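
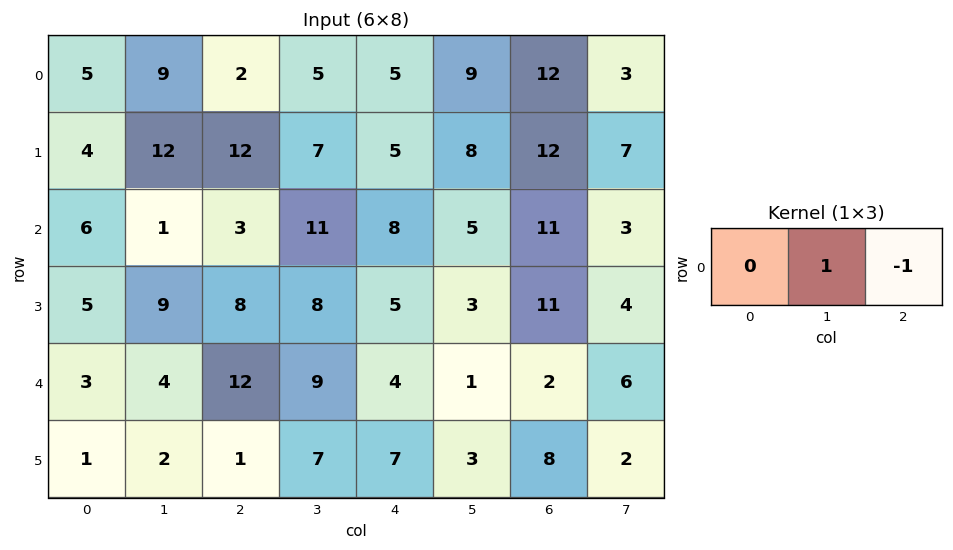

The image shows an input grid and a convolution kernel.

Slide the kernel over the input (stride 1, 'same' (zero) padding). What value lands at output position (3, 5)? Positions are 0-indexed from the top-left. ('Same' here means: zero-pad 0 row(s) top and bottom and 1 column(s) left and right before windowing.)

The receptive field on the zero-padded input at this output position is [5 3 11]. Elementwise product with the kernel and sum: 3·1 + 11·-1.

-8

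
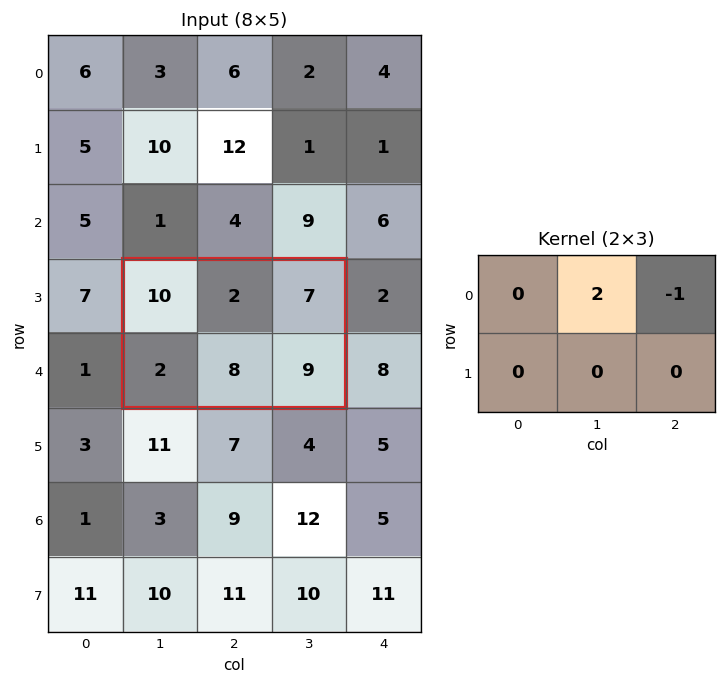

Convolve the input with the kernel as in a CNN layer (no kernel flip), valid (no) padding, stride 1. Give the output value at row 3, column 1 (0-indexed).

The receptive field on the input at this output position is [10 2 7 / 2 8 9]. Elementwise product with the kernel and sum: 2·2 + 7·-1.

-3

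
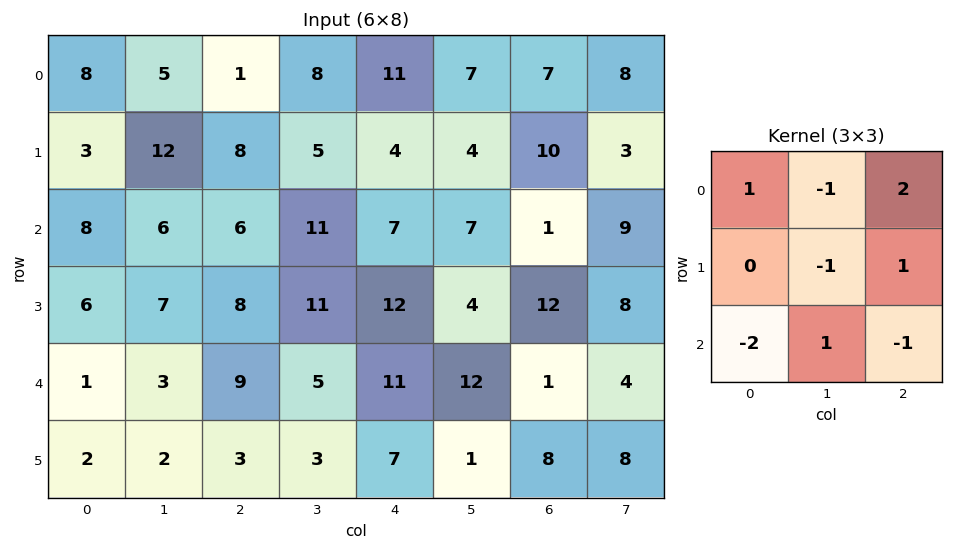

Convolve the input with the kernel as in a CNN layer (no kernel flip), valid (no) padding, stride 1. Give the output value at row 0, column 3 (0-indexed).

-11

The receptive field on the input at this output position is [8 11 7 / 5 4 4 / 11 7 7]. Elementwise product with the kernel and sum: 8·1 + 11·-1 + 7·2 + 4·-1 + 4·1 + 11·-2 + 7·1 + 7·-1.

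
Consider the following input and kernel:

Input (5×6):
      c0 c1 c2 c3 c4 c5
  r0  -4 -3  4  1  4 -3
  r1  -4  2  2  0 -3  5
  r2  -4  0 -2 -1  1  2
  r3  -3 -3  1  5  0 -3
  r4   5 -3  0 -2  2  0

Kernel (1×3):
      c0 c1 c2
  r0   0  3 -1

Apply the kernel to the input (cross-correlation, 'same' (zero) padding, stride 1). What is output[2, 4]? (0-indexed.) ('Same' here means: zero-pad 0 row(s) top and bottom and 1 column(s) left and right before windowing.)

The receptive field on the zero-padded input at this output position is [-1 1 2]. Elementwise product with the kernel and sum: 1·3 + 2·-1.

1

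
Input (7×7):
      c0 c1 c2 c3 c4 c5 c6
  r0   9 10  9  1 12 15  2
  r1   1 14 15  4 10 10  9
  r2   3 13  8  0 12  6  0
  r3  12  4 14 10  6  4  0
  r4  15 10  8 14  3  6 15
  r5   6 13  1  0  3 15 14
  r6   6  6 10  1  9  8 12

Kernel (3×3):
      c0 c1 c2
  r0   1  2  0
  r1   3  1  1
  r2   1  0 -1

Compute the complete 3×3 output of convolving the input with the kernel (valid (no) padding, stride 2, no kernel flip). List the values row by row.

Output[0,0]: The receptive field on the input at this output position is [9 10 9 / 1 14 15 / 3 13 8]. Elementwise product with the kernel and sum: 9·1 + 10·2 + 1·3 + 14·1 + 15·1 + 3·1 + 8·-1.
Output[0,1]: The receptive field on the input at this output position is [9 1 12 / 15 4 10 / 8 0 12]. Elementwise product with the kernel and sum: 9·1 + 1·2 + 15·3 + 4·1 + 10·1 + 8·1 + 12·-1.

56 66 103
90 71 34
63 43 50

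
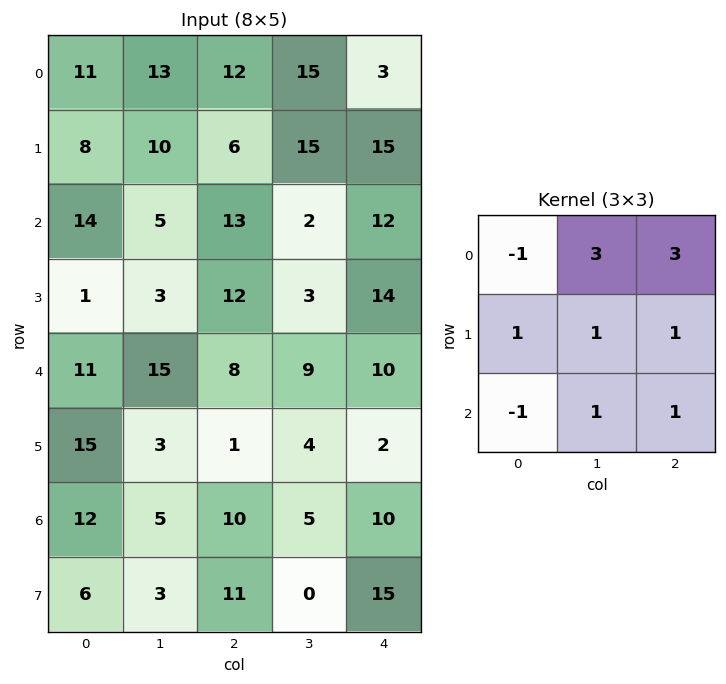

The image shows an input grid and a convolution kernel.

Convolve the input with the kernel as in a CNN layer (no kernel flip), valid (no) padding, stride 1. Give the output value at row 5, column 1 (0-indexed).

40

The receptive field on the input at this output position is [3 1 4 / 5 10 5 / 3 11 0]. Elementwise product with the kernel and sum: 3·-1 + 1·3 + 4·3 + 5·1 + 10·1 + 5·1 + 3·-1 + 11·1 + 0·1.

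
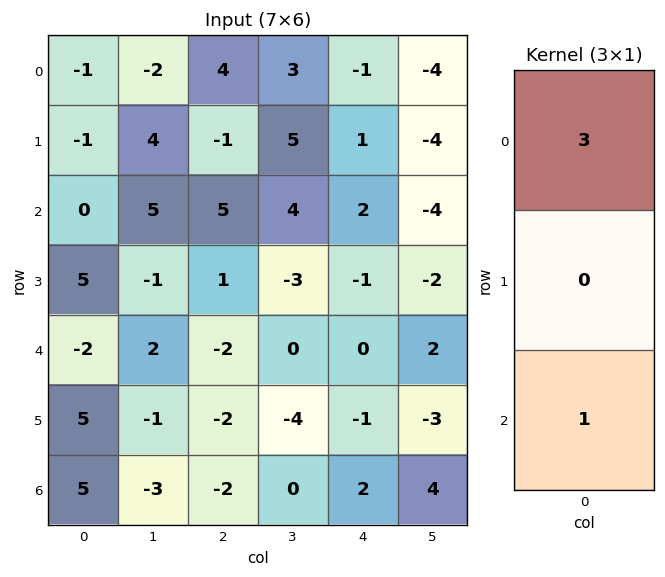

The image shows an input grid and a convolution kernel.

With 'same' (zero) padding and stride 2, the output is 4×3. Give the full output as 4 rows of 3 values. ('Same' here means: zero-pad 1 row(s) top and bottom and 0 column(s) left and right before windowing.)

Output[0,0]: The receptive field on the zero-padded input at this output position is [0 / -1 / -1]. Elementwise product with the kernel and sum: 0·3 + -1·1.

-1 -1 1
2 -2 2
20 1 -4
15 -6 -3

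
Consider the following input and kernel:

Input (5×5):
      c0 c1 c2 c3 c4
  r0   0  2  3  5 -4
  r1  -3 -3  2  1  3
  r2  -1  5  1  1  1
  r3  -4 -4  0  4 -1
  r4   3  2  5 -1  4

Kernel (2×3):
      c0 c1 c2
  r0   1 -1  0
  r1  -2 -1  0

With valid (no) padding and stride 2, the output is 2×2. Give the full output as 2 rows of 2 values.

7 -7
6 -4

Output[0,0]: The receptive field on the input at this output position is [0 2 3 / -3 -3 2]. Elementwise product with the kernel and sum: 0·1 + 2·-1 + -3·-2 + -3·-1.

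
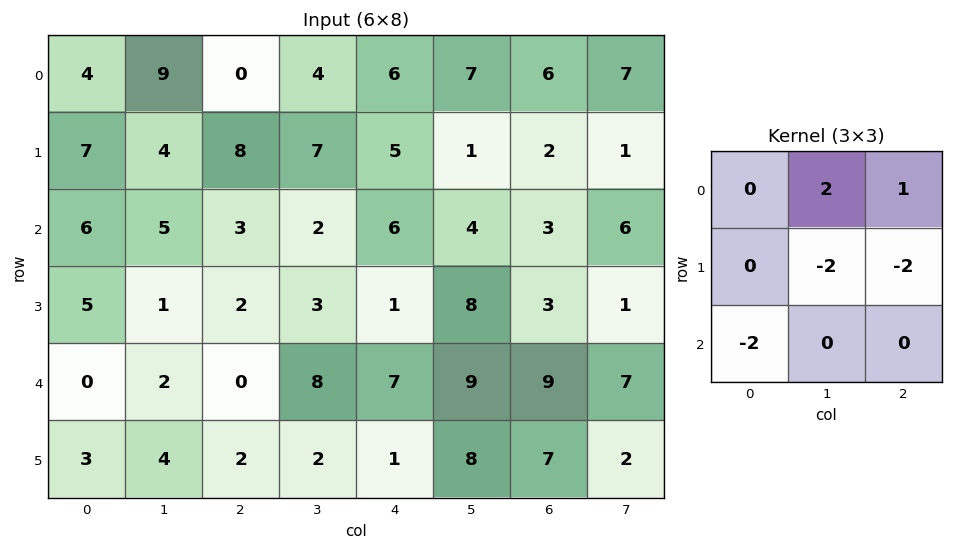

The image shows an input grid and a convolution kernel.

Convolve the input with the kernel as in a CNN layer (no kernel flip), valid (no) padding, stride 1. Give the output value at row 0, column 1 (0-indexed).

-36

The receptive field on the input at this output position is [9 0 4 / 4 8 7 / 5 3 2]. Elementwise product with the kernel and sum: 0·2 + 4·1 + 8·-2 + 7·-2 + 5·-2.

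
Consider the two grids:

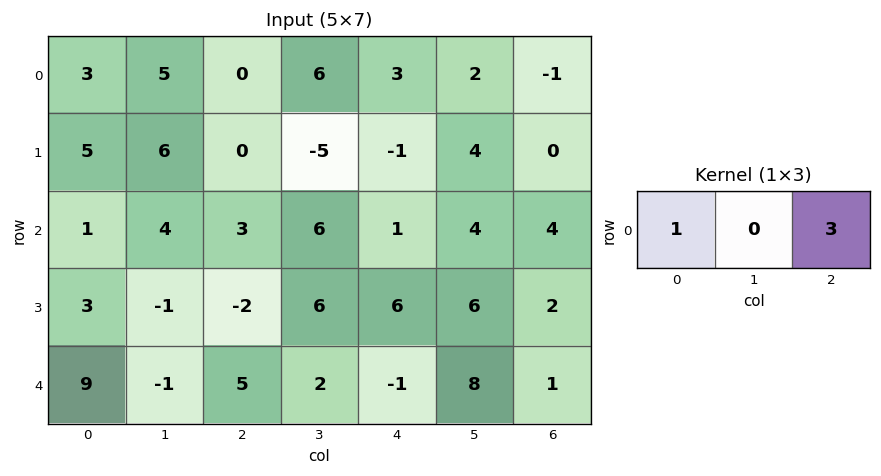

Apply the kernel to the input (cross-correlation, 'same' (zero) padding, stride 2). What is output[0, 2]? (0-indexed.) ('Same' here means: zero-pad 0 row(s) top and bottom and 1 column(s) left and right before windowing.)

The receptive field on the zero-padded input at this output position is [6 3 2]. Elementwise product with the kernel and sum: 6·1 + 2·3.

12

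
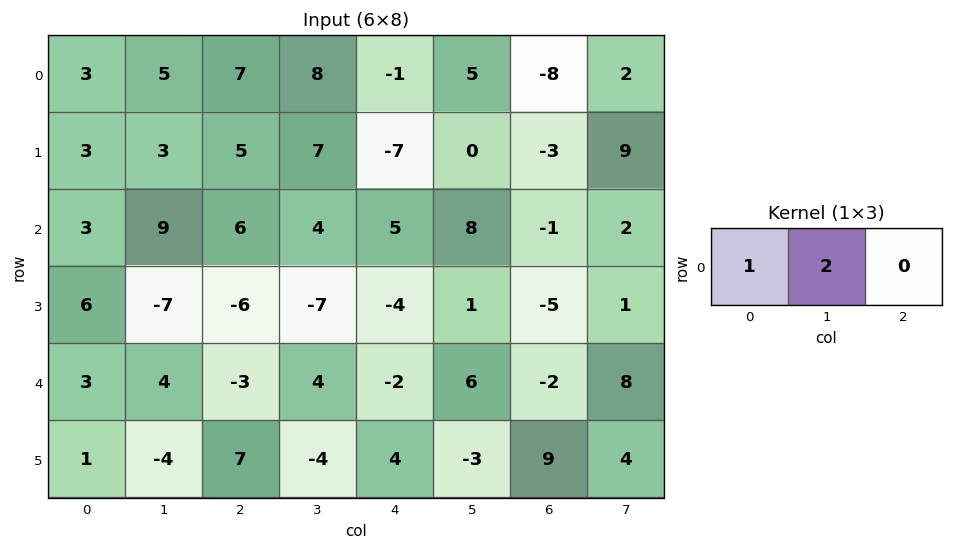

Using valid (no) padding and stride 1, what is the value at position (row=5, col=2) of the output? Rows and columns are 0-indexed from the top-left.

-1

The receptive field on the input at this output position is [7 -4 4]. Elementwise product with the kernel and sum: 7·1 + -4·2.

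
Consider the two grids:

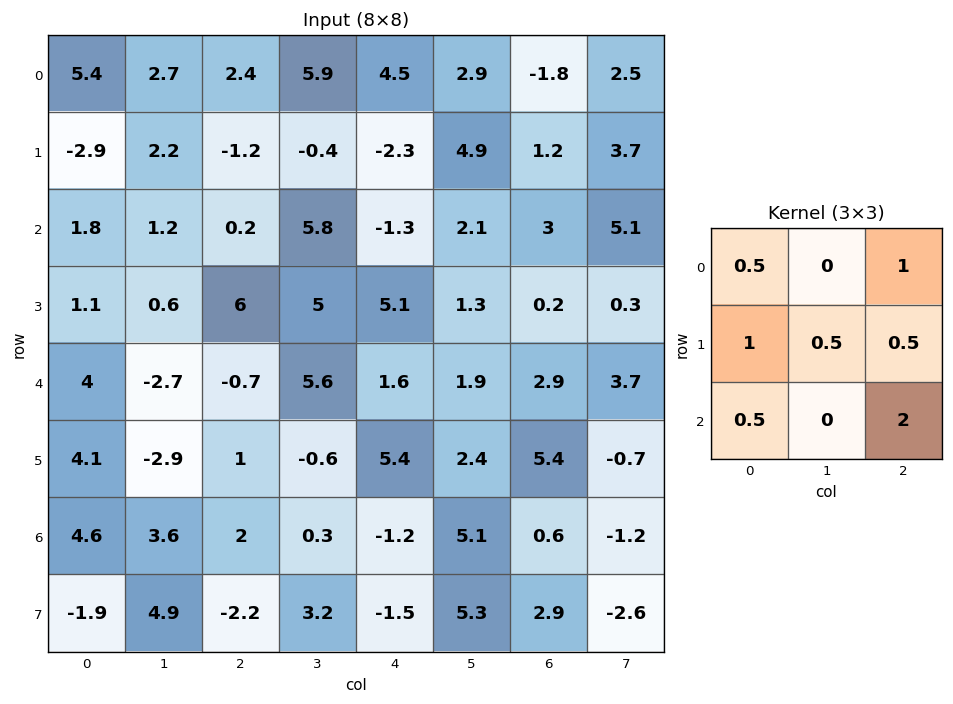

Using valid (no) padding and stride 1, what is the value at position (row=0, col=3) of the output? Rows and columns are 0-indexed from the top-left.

13.85

The receptive field on the input at this output position is [5.9 4.5 2.9 / -0.4 -2.3 4.9 / 5.8 -1.3 2.1]. Elementwise product with the kernel and sum: 5.9·0.5 + 2.9·1 + -0.4·1 + -2.3·0.5 + 4.9·0.5 + 5.8·0.5 + 2.1·2.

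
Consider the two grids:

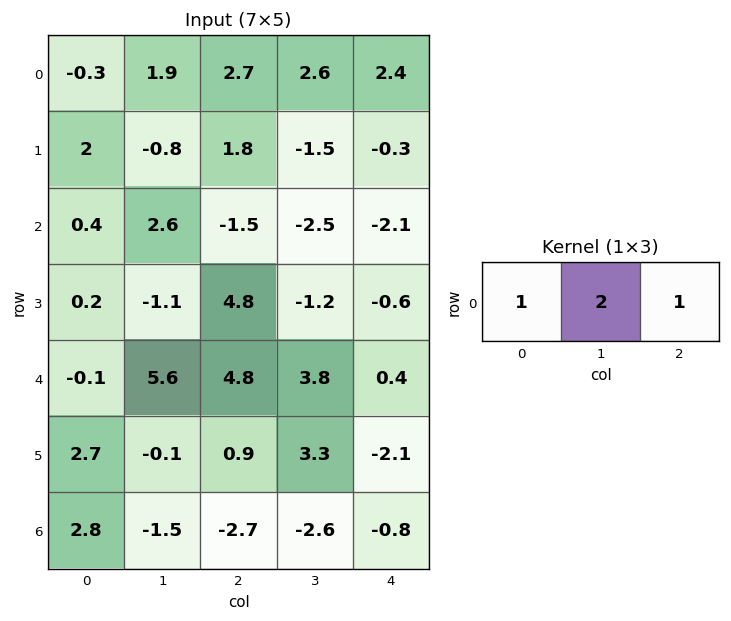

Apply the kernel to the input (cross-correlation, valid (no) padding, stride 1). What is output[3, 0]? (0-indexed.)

The receptive field on the input at this output position is [0.2 -1.1 4.8]. Elementwise product with the kernel and sum: 0.2·1 + -1.1·2 + 4.8·1.

2.8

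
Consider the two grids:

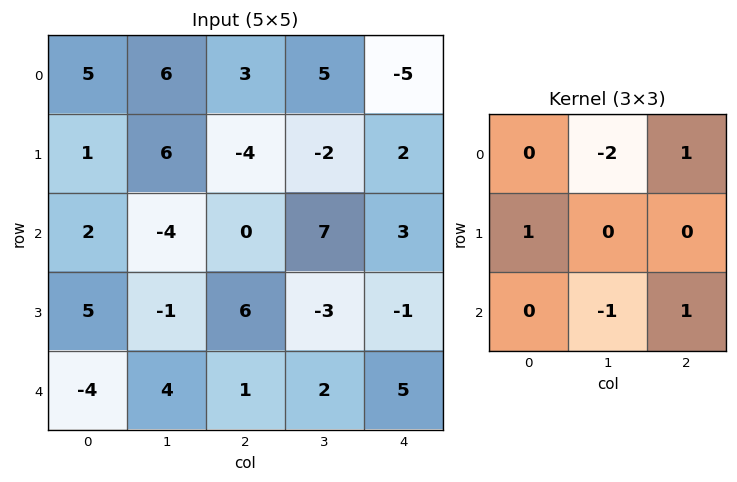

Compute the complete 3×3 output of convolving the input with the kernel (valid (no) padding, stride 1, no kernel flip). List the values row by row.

Output[0,0]: The receptive field on the input at this output position is [5 6 3 / 1 6 -4 / 2 -4 0]. Elementwise product with the kernel and sum: 6·-2 + 3·1 + 1·1 + -4·-1 + 0·1.
Output[0,1]: The receptive field on the input at this output position is [6 3 5 / 6 -4 -2 / -4 0 7]. Elementwise product with the kernel and sum: 3·-2 + 5·1 + 6·1 + 0·-1 + 7·1.

-4 12 -23
-7 -7 8
10 7 -2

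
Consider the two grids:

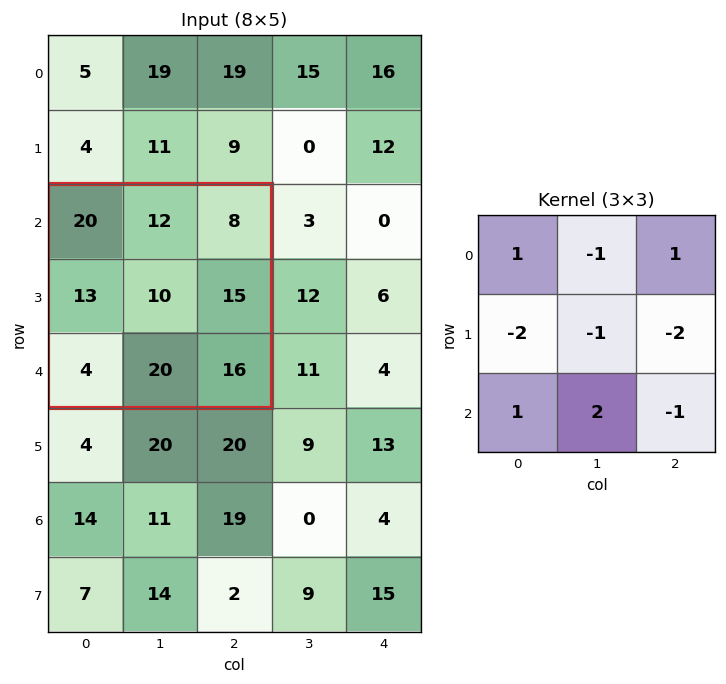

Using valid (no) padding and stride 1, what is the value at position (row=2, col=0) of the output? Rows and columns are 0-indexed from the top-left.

The receptive field on the input at this output position is [20 12 8 / 13 10 15 / 4 20 16]. Elementwise product with the kernel and sum: 20·1 + 12·-1 + 8·1 + 13·-2 + 10·-1 + 15·-2 + 4·1 + 20·2 + 16·-1.

-22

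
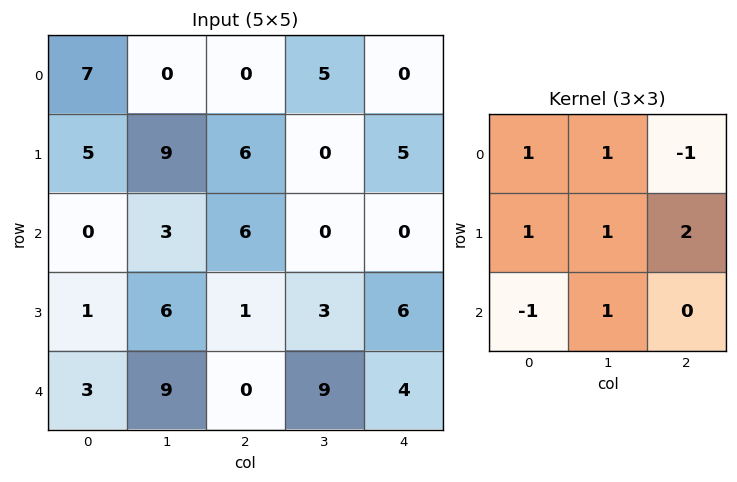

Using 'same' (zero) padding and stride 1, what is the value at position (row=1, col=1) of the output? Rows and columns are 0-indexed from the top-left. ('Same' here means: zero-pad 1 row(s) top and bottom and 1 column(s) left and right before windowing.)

The receptive field on the zero-padded input at this output position is [7 0 0 / 5 9 6 / 0 3 6]. Elementwise product with the kernel and sum: 7·1 + 0·1 + 0·-1 + 5·1 + 9·1 + 6·2 + 0·-1 + 3·1.

36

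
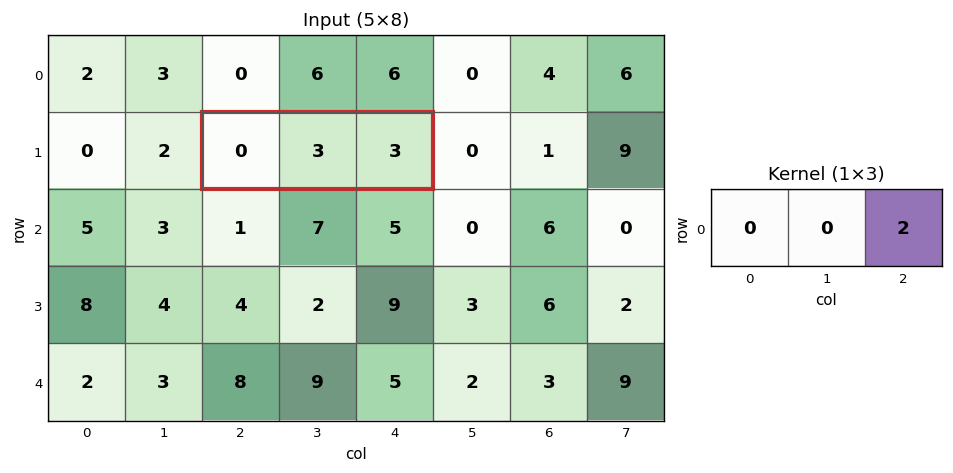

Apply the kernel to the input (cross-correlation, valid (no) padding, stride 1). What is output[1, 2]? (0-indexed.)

The receptive field on the input at this output position is [0 3 3]. Elementwise product with the kernel and sum: 3·2.

6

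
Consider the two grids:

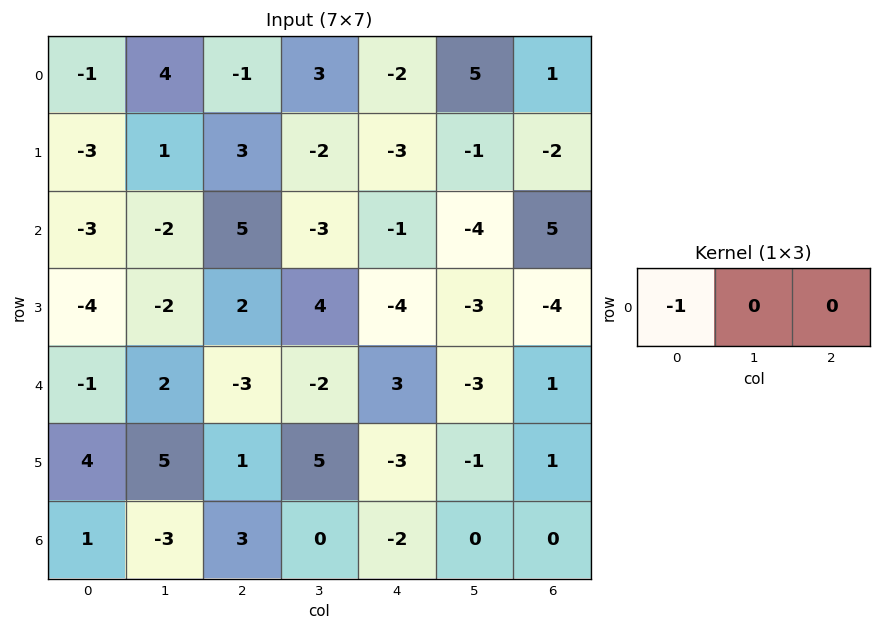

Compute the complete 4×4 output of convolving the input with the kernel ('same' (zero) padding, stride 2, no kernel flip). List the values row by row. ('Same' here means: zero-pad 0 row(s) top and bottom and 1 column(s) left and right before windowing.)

0 -4 -3 -5
0 2 3 4
0 -2 2 3
0 3 0 0

Output[0,0]: The receptive field on the zero-padded input at this output position is [0 -1 4]. Elementwise product with the kernel and sum: 0·-1.
Output[0,1]: The receptive field on the zero-padded input at this output position is [4 -1 3]. Elementwise product with the kernel and sum: 4·-1.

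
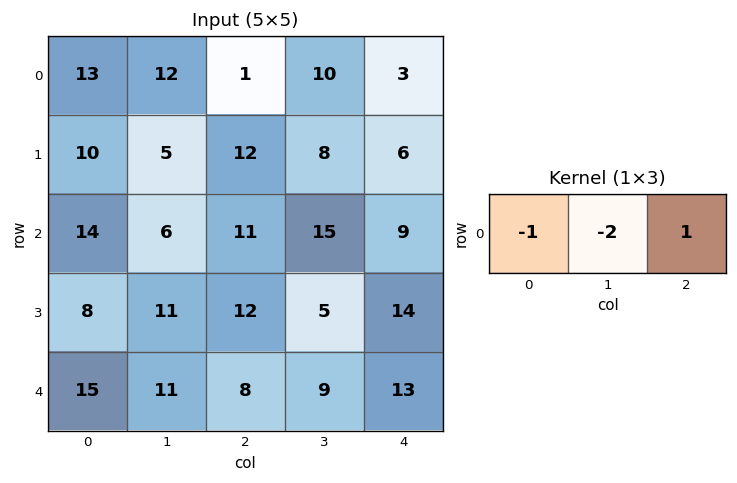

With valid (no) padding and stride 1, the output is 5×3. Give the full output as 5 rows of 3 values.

Output[0,0]: The receptive field on the input at this output position is [13 12 1]. Elementwise product with the kernel and sum: 13·-1 + 12·-2 + 1·1.

-36 -4 -18
-8 -21 -22
-15 -13 -32
-18 -30 -8
-29 -18 -13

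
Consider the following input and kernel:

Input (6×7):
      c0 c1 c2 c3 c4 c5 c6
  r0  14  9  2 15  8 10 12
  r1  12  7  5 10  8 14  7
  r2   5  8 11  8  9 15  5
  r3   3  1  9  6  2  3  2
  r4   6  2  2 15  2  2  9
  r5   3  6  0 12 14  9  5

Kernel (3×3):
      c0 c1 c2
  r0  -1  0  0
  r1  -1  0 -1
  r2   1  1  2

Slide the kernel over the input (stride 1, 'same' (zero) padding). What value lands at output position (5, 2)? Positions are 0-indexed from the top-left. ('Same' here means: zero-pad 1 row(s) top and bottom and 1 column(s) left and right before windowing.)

-20

The receptive field on the zero-padded input at this output position is [2 2 15 / 6 0 12 / 0 0 0]. Elementwise product with the kernel and sum: 2·-1 + 6·-1 + 12·-1 + 0·1 + 0·1 + 0·2.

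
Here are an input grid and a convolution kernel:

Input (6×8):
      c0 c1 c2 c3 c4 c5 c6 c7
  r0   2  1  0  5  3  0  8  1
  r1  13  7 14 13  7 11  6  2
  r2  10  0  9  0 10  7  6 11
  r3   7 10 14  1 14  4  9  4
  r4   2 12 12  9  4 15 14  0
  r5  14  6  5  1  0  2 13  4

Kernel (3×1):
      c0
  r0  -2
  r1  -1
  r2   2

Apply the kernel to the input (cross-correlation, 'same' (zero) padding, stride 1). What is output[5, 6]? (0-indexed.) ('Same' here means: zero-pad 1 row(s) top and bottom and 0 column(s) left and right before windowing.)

The receptive field on the zero-padded input at this output position is [14 / 13 / 0]. Elementwise product with the kernel and sum: 14·-2 + 13·-1 + 0·2.

-41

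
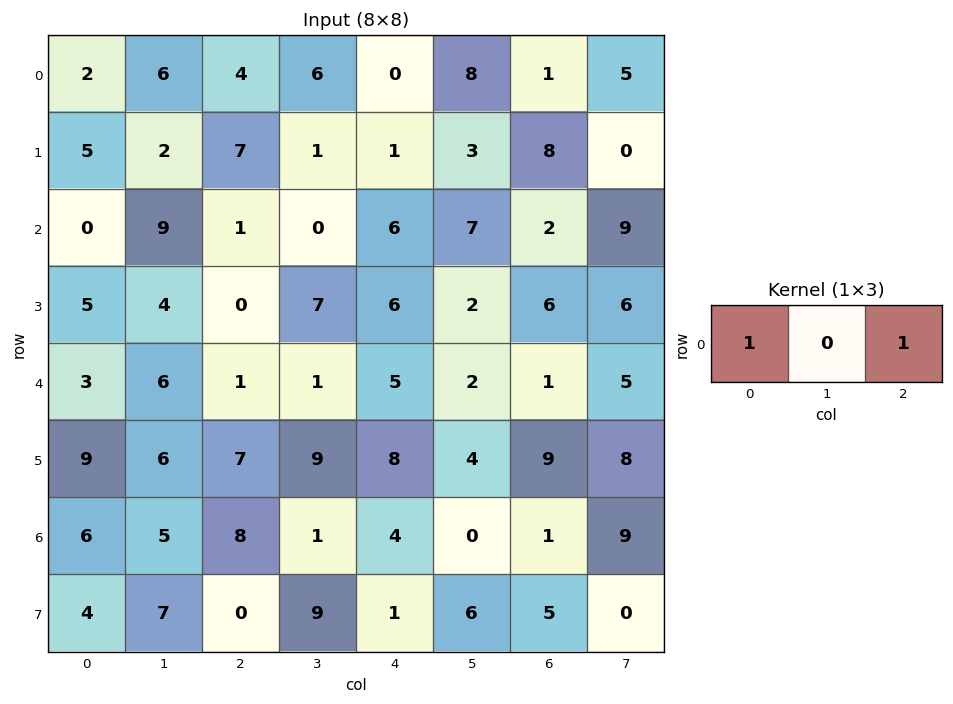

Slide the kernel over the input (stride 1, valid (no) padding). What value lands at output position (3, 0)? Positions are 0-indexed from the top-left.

The receptive field on the input at this output position is [5 4 0]. Elementwise product with the kernel and sum: 5·1 + 0·1.

5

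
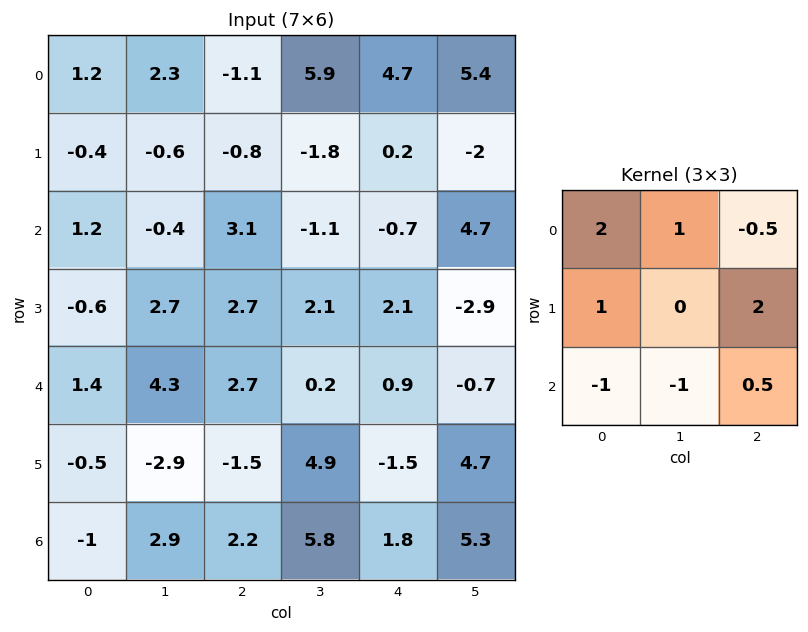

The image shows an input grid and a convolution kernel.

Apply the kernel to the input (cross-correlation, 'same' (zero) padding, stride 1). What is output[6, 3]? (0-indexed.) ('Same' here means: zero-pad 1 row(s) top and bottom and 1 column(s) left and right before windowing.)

8.45

The receptive field on the zero-padded input at this output position is [-1.5 4.9 -1.5 / 2.2 5.8 1.8 / 0 0 0]. Elementwise product with the kernel and sum: -1.5·2 + 4.9·1 + -1.5·-0.5 + 2.2·1 + 1.8·2 + 0·-1 + 0·-1 + 0·0.5.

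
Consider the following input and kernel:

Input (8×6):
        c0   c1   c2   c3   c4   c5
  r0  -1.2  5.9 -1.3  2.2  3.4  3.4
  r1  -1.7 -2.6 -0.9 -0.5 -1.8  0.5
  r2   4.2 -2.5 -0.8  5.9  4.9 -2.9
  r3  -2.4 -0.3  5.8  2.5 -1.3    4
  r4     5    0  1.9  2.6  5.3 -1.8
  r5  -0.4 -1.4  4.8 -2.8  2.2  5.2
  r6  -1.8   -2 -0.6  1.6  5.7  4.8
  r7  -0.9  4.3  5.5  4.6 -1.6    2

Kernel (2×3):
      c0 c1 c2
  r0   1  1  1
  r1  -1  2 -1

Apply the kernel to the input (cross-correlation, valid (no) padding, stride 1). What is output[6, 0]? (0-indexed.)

-0.4

The receptive field on the input at this output position is [-1.8 -2 -0.6 / -0.9 4.3 5.5]. Elementwise product with the kernel and sum: -1.8·1 + -2·1 + -0.6·1 + -0.9·-1 + 4.3·2 + 5.5·-1.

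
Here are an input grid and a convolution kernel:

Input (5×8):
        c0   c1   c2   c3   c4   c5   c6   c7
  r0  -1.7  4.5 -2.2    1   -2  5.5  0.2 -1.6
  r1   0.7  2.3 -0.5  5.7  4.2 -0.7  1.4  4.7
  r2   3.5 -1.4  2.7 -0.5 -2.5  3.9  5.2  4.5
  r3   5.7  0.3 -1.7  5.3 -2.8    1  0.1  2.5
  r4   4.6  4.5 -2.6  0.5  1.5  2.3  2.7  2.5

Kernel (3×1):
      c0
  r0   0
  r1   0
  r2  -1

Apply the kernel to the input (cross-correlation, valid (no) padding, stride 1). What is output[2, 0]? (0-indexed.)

The receptive field on the input at this output position is [3.5 / 5.7 / 4.6]. Elementwise product with the kernel and sum: 4.6·-1.

-4.6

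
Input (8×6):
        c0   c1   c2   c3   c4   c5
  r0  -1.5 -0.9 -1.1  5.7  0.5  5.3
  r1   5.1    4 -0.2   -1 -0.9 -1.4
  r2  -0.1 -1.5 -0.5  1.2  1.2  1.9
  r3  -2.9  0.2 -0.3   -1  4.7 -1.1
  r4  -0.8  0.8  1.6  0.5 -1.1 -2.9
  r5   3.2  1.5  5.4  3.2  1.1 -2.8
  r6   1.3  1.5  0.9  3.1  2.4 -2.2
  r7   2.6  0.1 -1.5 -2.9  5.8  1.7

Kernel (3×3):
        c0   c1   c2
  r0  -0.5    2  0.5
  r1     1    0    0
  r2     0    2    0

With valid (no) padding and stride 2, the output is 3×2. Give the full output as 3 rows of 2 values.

Output[0,0]: The receptive field on the input at this output position is [-1.5 -0.9 -1.1 / 5.1 4 -0.2 / -0.1 -1.5 -0.5]. Elementwise product with the kernel and sum: -1.5·-0.5 + -0.9·2 + -1.1·0.5 + 5.1·1 + -1.5·2.
Output[0,1]: The receptive field on the input at this output position is [-1.1 5.7 0.5 / -0.2 -1 -0.9 / -0.5 1.2 1.2]. Elementwise product with the kernel and sum: -1.1·-0.5 + 5.7·2 + 0.5·0.5 + -0.2·1 + 1.2·2.

0.5 14.4
-4.5 3.95
9 11.25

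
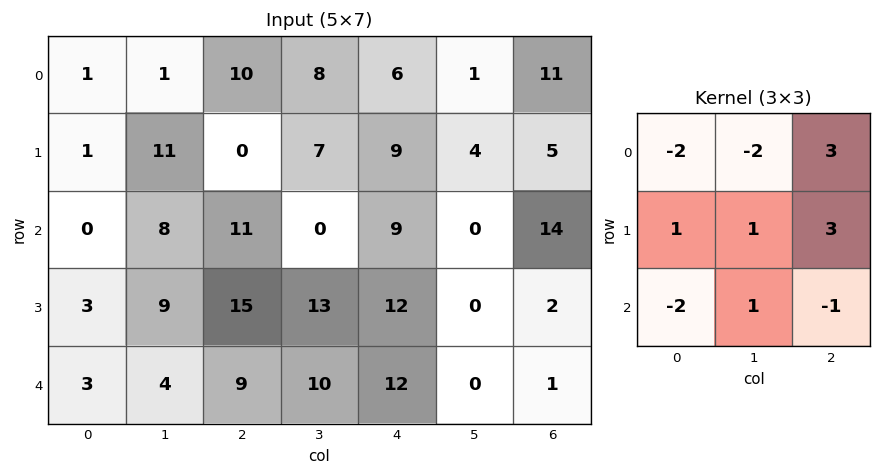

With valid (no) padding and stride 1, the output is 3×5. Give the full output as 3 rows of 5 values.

35 29 -15 12 15
5 2 22 -25 14
63 16 49 -1 17

Output[0,0]: The receptive field on the input at this output position is [1 1 10 / 1 11 0 / 0 8 11]. Elementwise product with the kernel and sum: 1·-2 + 1·-2 + 10·3 + 1·1 + 11·1 + 0·3 + 0·-2 + 8·1 + 11·-1.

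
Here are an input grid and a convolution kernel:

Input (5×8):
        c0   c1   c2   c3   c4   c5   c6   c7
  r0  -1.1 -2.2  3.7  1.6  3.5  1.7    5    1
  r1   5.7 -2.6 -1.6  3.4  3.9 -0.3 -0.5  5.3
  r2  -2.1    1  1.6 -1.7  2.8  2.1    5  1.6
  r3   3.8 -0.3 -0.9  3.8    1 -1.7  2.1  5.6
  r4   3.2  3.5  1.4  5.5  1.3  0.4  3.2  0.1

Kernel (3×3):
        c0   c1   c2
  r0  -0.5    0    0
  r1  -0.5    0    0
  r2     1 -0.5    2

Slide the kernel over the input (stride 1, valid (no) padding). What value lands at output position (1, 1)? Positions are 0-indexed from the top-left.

8.55

The receptive field on the input at this output position is [-2.6 -1.6 3.4 / 1 1.6 -1.7 / -0.3 -0.9 3.8]. Elementwise product with the kernel and sum: -2.6·-0.5 + 1·-0.5 + -0.3·1 + -0.9·-0.5 + 3.8·2.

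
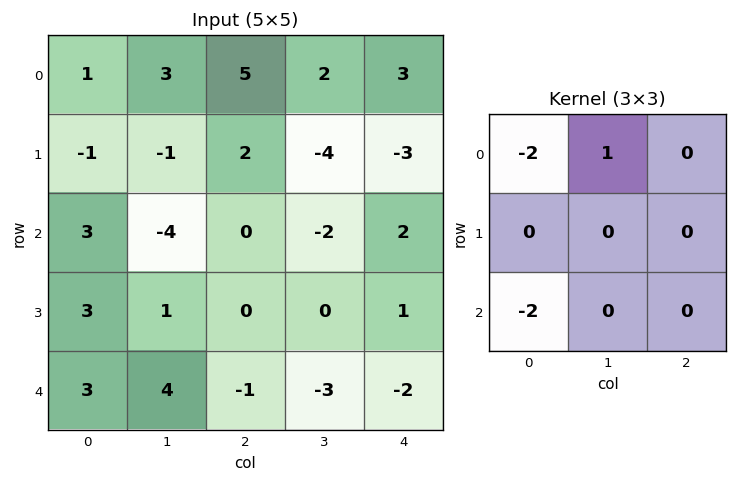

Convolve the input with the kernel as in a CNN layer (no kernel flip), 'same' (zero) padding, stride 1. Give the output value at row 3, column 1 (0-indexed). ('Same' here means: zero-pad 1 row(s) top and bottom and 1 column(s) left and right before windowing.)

-16

The receptive field on the zero-padded input at this output position is [3 -4 0 / 3 1 0 / 3 4 -1]. Elementwise product with the kernel and sum: 3·-2 + -4·1 + 3·-2.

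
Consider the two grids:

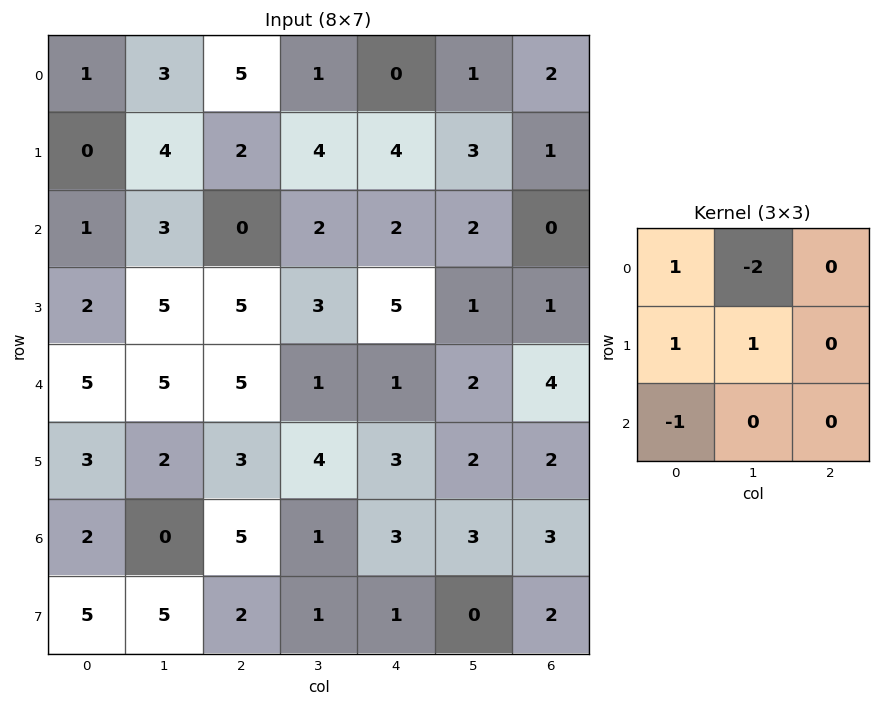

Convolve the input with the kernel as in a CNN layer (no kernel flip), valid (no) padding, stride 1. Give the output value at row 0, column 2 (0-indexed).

The receptive field on the input at this output position is [5 1 0 / 2 4 4 / 0 2 2]. Elementwise product with the kernel and sum: 5·1 + 1·-2 + 2·1 + 4·1 + 0·-1.

9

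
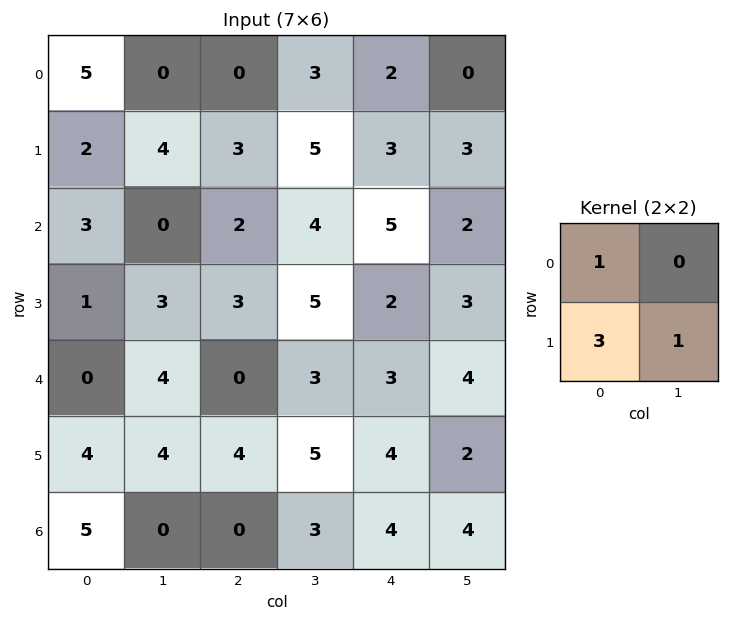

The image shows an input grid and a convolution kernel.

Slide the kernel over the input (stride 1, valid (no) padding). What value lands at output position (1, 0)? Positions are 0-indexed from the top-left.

11

The receptive field on the input at this output position is [2 4 / 3 0]. Elementwise product with the kernel and sum: 2·1 + 3·3 + 0·1.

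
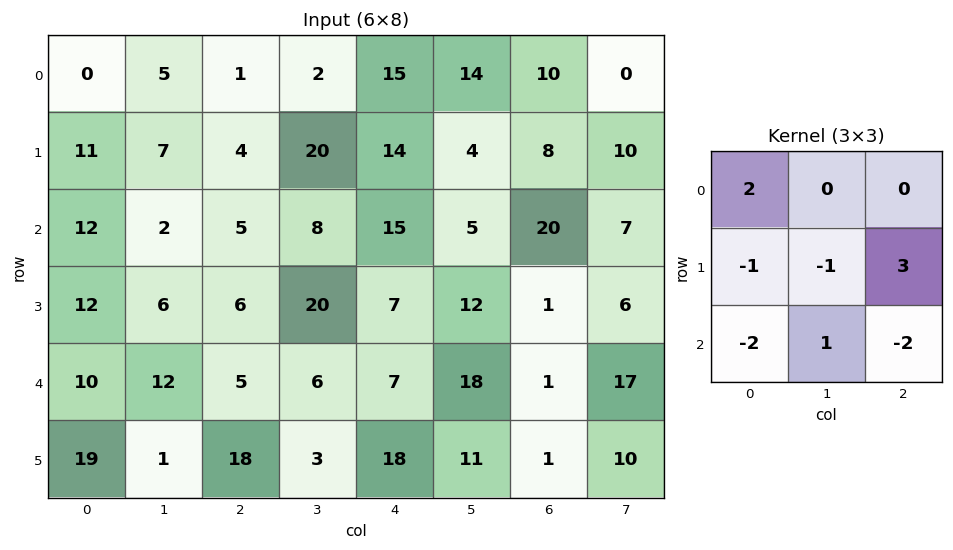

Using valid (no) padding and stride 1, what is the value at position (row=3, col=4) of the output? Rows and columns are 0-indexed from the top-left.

-35

The receptive field on the input at this output position is [7 12 1 / 7 18 1 / 18 11 1]. Elementwise product with the kernel and sum: 7·2 + 7·-1 + 18·-1 + 1·3 + 18·-2 + 11·1 + 1·-2.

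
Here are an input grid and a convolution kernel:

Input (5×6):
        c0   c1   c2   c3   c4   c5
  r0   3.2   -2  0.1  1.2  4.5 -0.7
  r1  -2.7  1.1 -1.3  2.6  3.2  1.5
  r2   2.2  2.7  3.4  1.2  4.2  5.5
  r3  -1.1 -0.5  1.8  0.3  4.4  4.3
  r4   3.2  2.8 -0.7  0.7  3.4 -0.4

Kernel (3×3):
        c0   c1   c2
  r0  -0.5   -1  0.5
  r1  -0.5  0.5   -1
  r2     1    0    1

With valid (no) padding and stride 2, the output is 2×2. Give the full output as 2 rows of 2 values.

9.25 7.35
-1.1 -3.25

Output[0,0]: The receptive field on the input at this output position is [3.2 -2 0.1 / -2.7 1.1 -1.3 / 2.2 2.7 3.4]. Elementwise product with the kernel and sum: 3.2·-0.5 + -2·-1 + 0.1·0.5 + -2.7·-0.5 + 1.1·0.5 + -1.3·-1 + 2.2·1 + 3.4·1.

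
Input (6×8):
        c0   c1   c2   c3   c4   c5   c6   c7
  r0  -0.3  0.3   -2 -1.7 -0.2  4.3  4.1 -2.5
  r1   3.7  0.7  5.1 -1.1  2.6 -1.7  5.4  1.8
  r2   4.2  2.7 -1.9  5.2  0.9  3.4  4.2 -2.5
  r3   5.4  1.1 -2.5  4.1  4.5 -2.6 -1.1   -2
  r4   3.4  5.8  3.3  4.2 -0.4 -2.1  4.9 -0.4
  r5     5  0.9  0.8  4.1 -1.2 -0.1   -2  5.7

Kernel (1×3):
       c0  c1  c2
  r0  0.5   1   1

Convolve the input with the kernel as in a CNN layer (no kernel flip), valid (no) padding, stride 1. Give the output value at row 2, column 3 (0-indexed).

The receptive field on the input at this output position is [5.2 0.9 3.4]. Elementwise product with the kernel and sum: 5.2·0.5 + 0.9·1 + 3.4·1.

6.9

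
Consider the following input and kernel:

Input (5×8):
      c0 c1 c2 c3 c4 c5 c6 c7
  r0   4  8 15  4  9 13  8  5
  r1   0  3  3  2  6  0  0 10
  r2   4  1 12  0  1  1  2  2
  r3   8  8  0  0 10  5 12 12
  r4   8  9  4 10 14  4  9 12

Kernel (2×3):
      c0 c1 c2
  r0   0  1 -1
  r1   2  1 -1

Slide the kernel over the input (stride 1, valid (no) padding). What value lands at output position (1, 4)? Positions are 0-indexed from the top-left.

1

The receptive field on the input at this output position is [6 0 0 / 1 1 2]. Elementwise product with the kernel and sum: 0·1 + 0·-1 + 1·2 + 1·1 + 2·-1.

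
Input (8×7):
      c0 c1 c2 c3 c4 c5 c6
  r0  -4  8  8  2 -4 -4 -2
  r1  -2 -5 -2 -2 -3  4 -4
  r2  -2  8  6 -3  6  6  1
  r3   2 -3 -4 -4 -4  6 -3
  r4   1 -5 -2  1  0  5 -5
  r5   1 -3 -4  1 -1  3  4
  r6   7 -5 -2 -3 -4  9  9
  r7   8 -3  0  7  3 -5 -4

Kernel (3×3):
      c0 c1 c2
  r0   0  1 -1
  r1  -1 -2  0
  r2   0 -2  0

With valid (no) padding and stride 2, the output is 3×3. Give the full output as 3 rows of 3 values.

-4 18 -19
16 1 -13
12 9 -13

Output[0,0]: The receptive field on the input at this output position is [-4 8 8 / -2 -5 -2 / -2 8 6]. Elementwise product with the kernel and sum: 8·1 + 8·-1 + -2·-1 + -5·-2 + 8·-2.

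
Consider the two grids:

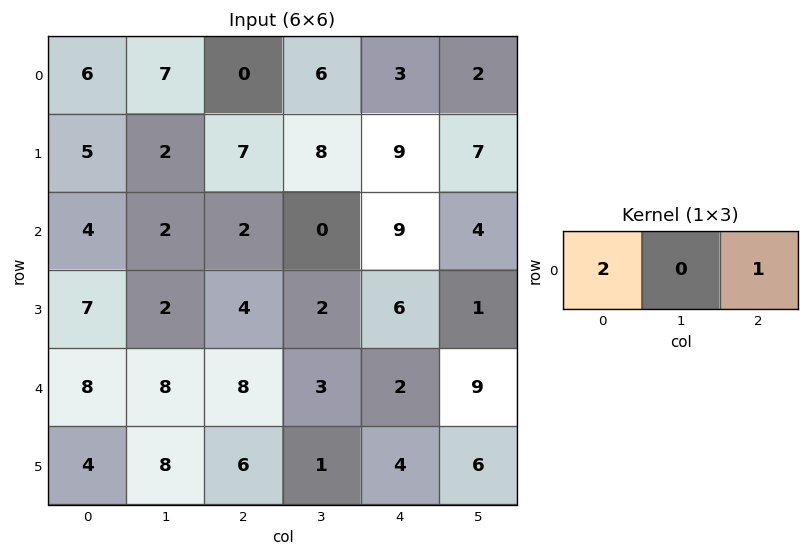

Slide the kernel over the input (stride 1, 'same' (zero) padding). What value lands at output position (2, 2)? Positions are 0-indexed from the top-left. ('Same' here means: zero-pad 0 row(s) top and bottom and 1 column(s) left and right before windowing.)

The receptive field on the zero-padded input at this output position is [2 2 0]. Elementwise product with the kernel and sum: 2·2 + 0·1.

4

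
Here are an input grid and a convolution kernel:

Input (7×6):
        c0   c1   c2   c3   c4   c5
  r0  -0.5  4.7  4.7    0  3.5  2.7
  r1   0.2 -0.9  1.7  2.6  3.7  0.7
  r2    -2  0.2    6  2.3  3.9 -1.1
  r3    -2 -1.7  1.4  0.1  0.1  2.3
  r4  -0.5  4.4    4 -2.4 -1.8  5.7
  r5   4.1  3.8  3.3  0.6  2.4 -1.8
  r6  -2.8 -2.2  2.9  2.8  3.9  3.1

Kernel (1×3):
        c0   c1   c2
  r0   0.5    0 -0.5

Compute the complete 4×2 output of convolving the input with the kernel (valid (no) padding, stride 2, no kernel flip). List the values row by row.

-2.6 0.6
-4 1.05
-2.25 2.9
-2.85 -0.5

Output[0,0]: The receptive field on the input at this output position is [-0.5 4.7 4.7]. Elementwise product with the kernel and sum: -0.5·0.5 + 4.7·-0.5.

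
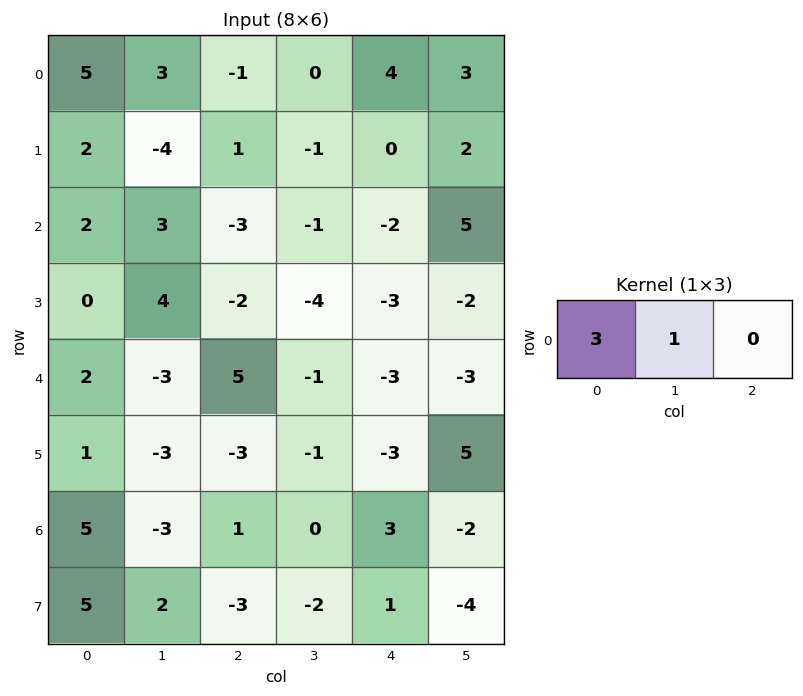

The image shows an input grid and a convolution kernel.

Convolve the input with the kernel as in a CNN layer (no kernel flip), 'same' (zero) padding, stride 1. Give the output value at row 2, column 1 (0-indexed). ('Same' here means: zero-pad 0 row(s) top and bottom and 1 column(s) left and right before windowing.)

The receptive field on the zero-padded input at this output position is [2 3 -3]. Elementwise product with the kernel and sum: 2·3 + 3·1.

9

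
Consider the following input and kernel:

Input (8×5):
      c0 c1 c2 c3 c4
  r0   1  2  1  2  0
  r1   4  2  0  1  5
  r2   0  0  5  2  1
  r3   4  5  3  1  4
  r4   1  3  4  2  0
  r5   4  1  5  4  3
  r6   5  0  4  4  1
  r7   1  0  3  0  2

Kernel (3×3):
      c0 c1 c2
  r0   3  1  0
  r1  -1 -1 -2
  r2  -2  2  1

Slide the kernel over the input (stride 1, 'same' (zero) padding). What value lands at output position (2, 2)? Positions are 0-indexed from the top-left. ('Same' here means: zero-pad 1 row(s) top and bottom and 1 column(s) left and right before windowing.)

The receptive field on the zero-padded input at this output position is [2 0 1 / 0 5 2 / 5 3 1]. Elementwise product with the kernel and sum: 2·3 + 0·1 + 0·-1 + 5·-1 + 2·-2 + 5·-2 + 3·2 + 1·1.

-6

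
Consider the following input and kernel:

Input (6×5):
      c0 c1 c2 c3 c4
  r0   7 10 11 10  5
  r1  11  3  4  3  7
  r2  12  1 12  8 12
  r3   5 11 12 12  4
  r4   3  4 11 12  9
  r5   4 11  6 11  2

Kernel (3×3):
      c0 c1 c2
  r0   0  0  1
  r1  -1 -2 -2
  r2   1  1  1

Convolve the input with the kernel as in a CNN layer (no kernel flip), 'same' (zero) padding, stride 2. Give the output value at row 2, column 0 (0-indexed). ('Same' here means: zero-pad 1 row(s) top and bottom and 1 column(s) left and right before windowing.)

The receptive field on the zero-padded input at this output position is [0 5 11 / 0 3 4 / 0 4 11]. Elementwise product with the kernel and sum: 11·1 + 0·-1 + 3·-2 + 4·-2 + 0·1 + 4·1 + 11·1.

12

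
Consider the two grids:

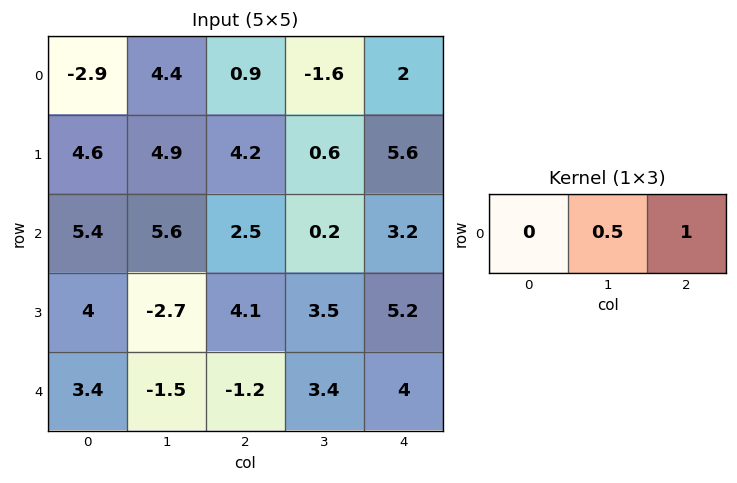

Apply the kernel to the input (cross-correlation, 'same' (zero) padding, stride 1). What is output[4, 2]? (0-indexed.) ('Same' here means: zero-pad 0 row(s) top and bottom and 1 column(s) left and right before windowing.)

The receptive field on the zero-padded input at this output position is [-1.5 -1.2 3.4]. Elementwise product with the kernel and sum: -1.2·0.5 + 3.4·1.

2.8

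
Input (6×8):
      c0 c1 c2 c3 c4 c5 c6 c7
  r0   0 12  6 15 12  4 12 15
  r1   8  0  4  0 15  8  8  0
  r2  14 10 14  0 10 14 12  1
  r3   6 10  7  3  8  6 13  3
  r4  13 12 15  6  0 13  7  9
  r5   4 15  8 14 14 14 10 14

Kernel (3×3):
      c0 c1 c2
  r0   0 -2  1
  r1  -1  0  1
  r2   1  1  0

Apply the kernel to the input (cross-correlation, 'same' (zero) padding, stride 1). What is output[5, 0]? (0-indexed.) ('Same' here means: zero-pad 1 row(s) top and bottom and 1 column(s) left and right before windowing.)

The receptive field on the zero-padded input at this output position is [0 13 12 / 0 4 15 / 0 0 0]. Elementwise product with the kernel and sum: 13·-2 + 12·1 + 0·-1 + 15·1 + 0·1 + 0·1.

1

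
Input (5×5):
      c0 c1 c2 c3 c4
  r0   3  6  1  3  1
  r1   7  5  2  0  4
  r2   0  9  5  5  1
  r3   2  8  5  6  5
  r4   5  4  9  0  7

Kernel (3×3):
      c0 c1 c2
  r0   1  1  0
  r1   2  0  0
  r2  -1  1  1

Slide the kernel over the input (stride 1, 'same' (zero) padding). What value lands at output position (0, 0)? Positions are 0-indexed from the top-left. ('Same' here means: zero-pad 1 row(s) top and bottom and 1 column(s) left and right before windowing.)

The receptive field on the zero-padded input at this output position is [0 0 0 / 0 3 6 / 0 7 5]. Elementwise product with the kernel and sum: 0·1 + 0·1 + 0·2 + 0·-1 + 7·1 + 5·1.

12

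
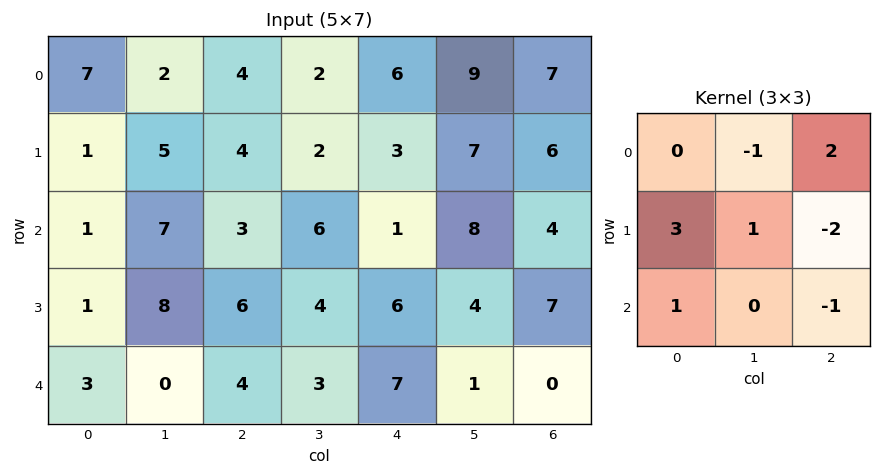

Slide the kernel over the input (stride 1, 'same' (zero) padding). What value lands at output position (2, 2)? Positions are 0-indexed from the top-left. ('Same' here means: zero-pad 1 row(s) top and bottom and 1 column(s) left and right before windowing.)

16

The receptive field on the zero-padded input at this output position is [5 4 2 / 7 3 6 / 8 6 4]. Elementwise product with the kernel and sum: 4·-1 + 2·2 + 7·3 + 3·1 + 6·-2 + 8·1 + 4·-1.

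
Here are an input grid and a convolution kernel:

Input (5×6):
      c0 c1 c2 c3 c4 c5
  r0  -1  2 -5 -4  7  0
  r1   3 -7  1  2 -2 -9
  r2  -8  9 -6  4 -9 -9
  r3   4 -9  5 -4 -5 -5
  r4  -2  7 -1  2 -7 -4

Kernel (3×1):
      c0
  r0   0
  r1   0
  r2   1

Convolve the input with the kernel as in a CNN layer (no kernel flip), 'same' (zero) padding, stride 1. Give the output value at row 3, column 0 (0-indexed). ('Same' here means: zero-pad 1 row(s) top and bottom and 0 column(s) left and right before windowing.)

The receptive field on the zero-padded input at this output position is [-8 / 4 / -2]. Elementwise product with the kernel and sum: -2·1.

-2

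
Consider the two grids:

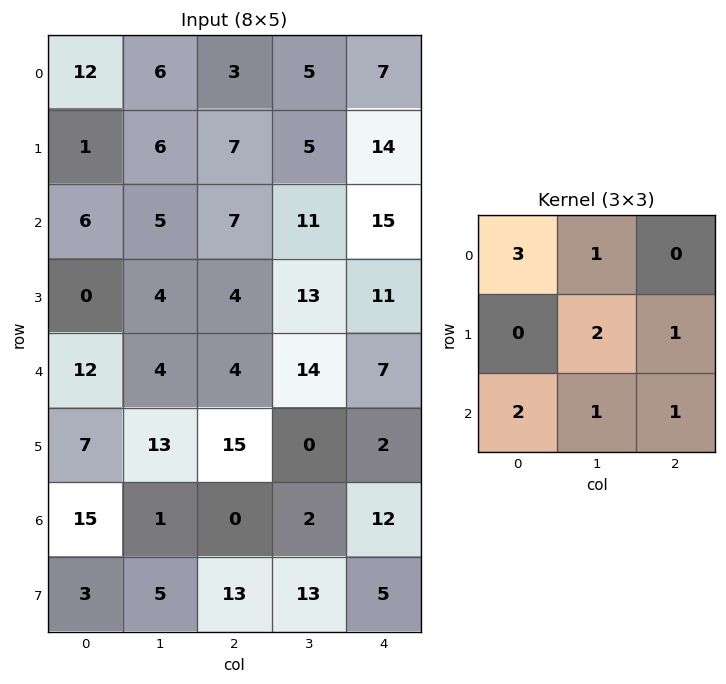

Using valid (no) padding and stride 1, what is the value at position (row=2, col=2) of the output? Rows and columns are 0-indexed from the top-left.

The receptive field on the input at this output position is [7 11 15 / 4 13 11 / 4 14 7]. Elementwise product with the kernel and sum: 7·3 + 11·1 + 13·2 + 11·1 + 4·2 + 14·1 + 7·1.

98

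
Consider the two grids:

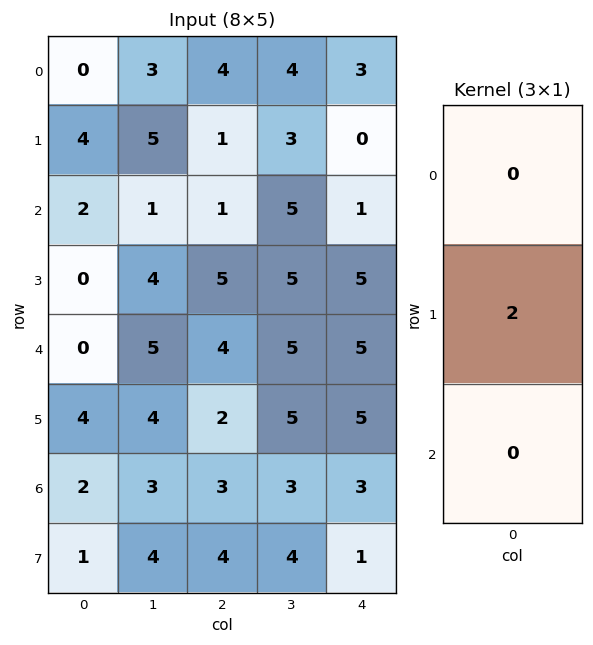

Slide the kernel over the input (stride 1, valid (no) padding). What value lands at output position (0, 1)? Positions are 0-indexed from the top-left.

The receptive field on the input at this output position is [3 / 5 / 1]. Elementwise product with the kernel and sum: 5·2.

10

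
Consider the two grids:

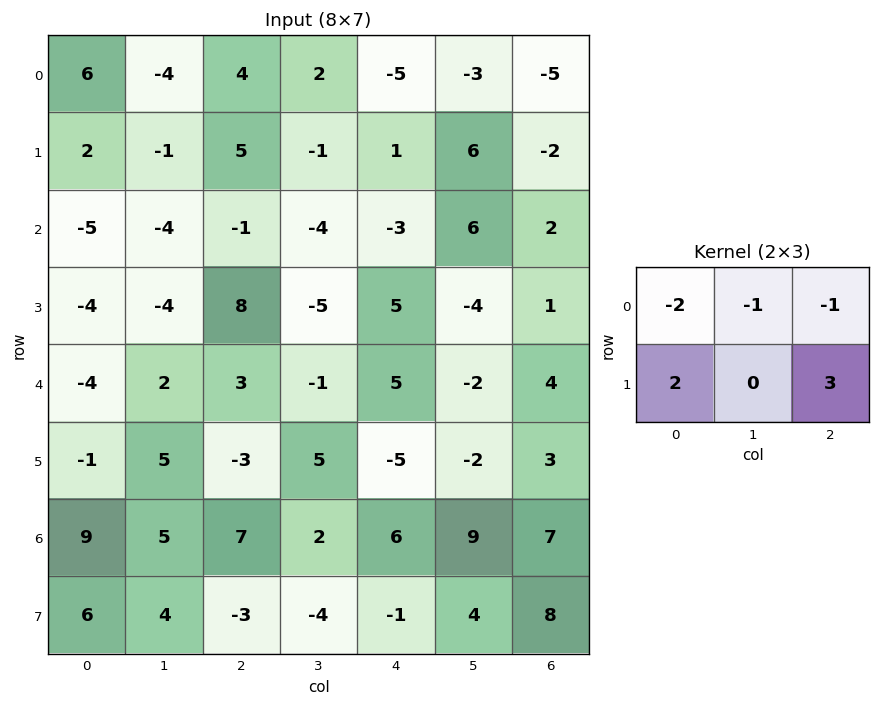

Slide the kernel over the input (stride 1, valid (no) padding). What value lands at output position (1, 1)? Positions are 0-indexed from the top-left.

The receptive field on the input at this output position is [-1 5 -1 / -4 -1 -4]. Elementwise product with the kernel and sum: -1·-2 + 5·-1 + -1·-1 + -4·2 + -4·3.

-22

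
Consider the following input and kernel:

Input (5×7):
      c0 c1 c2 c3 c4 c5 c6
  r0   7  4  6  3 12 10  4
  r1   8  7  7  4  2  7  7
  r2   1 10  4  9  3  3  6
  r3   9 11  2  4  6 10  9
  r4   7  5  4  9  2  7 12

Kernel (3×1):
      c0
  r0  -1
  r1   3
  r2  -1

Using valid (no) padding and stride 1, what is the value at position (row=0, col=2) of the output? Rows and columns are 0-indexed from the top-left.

The receptive field on the input at this output position is [6 / 7 / 4]. Elementwise product with the kernel and sum: 6·-1 + 7·3 + 4·-1.

11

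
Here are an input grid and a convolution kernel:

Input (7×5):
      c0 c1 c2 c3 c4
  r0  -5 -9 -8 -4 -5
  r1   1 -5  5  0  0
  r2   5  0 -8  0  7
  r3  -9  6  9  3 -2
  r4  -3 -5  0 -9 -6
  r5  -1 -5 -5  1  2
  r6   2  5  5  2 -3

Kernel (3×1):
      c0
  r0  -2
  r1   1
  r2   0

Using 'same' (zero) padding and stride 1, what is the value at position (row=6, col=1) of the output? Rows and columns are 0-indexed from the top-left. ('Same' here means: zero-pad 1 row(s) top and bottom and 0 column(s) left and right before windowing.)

15

The receptive field on the zero-padded input at this output position is [-5 / 5 / 0]. Elementwise product with the kernel and sum: -5·-2 + 5·1.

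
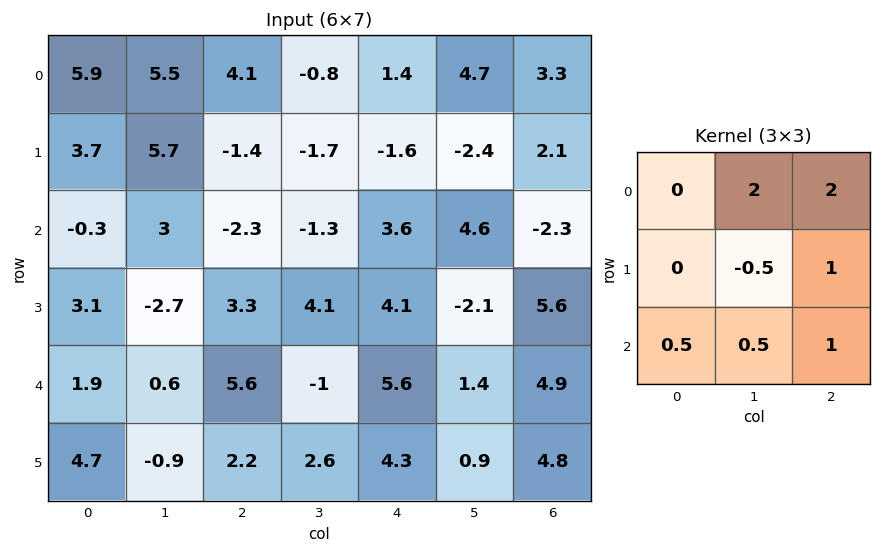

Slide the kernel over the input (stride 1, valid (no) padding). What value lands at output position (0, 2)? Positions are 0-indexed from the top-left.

2.25

The receptive field on the input at this output position is [4.1 -0.8 1.4 / -1.4 -1.7 -1.6 / -2.3 -1.3 3.6]. Elementwise product with the kernel and sum: -0.8·2 + 1.4·2 + -1.7·-0.5 + -1.6·1 + -2.3·0.5 + -1.3·0.5 + 3.6·1.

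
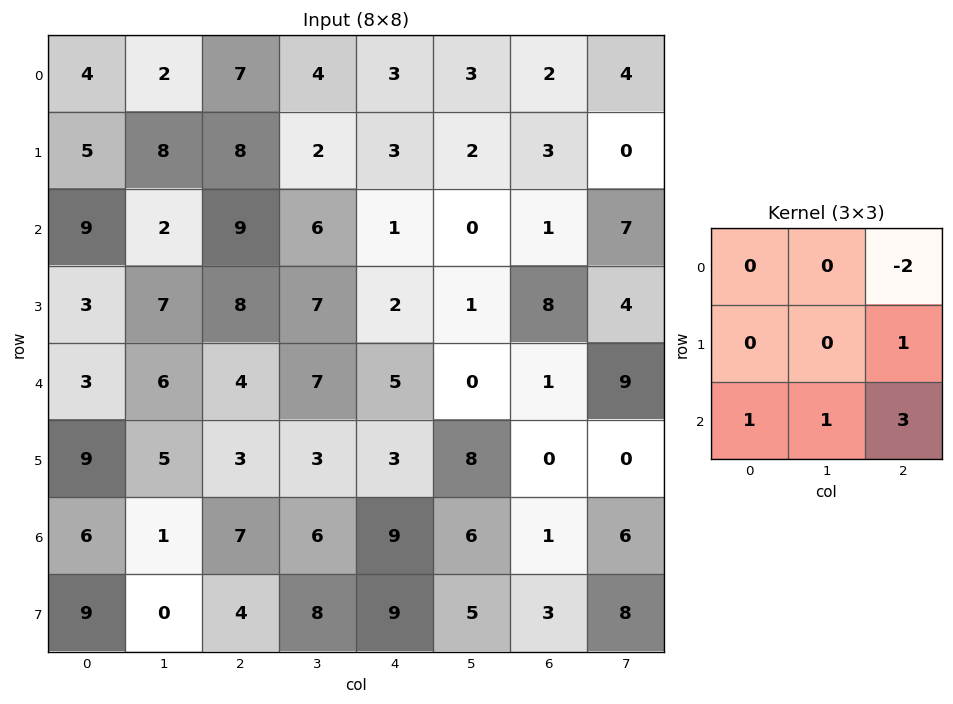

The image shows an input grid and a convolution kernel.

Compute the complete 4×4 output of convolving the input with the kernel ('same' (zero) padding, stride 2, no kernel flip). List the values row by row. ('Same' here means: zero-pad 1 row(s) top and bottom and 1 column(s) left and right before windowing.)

31 26 14 9
10 38 8 28
16 10 28 9
0 28 22 38

Output[0,0]: The receptive field on the zero-padded input at this output position is [0 0 0 / 0 4 2 / 0 5 8]. Elementwise product with the kernel and sum: 0·-2 + 2·1 + 0·1 + 5·1 + 8·3.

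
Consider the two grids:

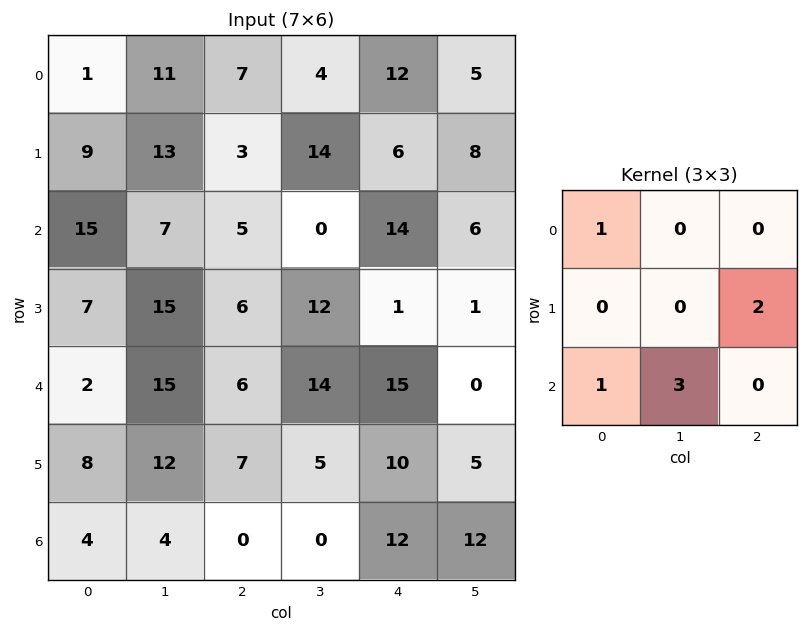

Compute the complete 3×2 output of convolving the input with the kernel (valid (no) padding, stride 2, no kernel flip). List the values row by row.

43 24
74 55
32 26

Output[0,0]: The receptive field on the input at this output position is [1 11 7 / 9 13 3 / 15 7 5]. Elementwise product with the kernel and sum: 1·1 + 3·2 + 15·1 + 7·3.
Output[0,1]: The receptive field on the input at this output position is [7 4 12 / 3 14 6 / 5 0 14]. Elementwise product with the kernel and sum: 7·1 + 6·2 + 5·1 + 0·3.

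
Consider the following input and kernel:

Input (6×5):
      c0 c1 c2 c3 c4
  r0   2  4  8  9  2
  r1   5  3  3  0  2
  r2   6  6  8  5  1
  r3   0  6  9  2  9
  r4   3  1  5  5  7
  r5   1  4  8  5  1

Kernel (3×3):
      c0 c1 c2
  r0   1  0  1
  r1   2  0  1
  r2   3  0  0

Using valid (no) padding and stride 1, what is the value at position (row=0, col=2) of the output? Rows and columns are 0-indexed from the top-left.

The receptive field on the input at this output position is [8 9 2 / 3 0 2 / 8 5 1]. Elementwise product with the kernel and sum: 8·1 + 2·1 + 3·2 + 2·1 + 8·3.

42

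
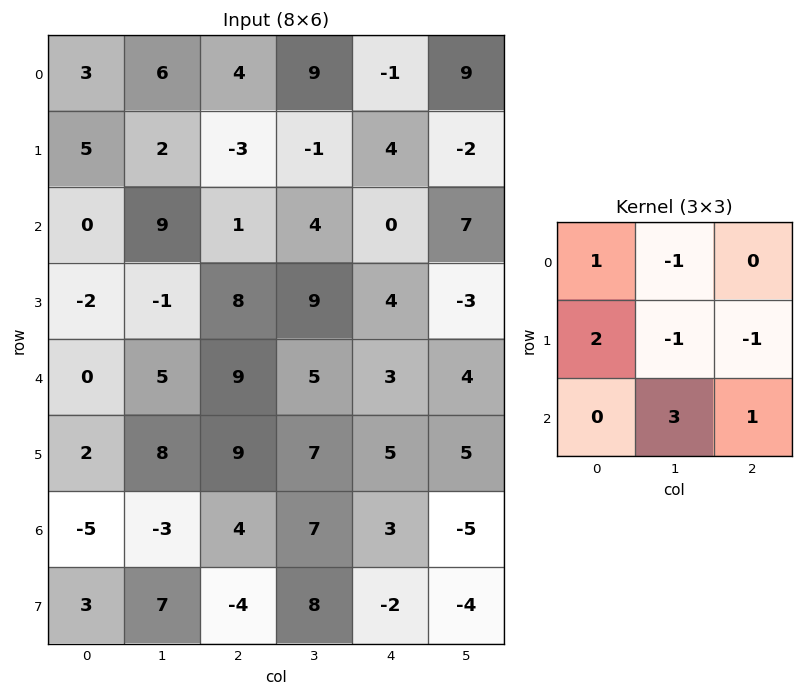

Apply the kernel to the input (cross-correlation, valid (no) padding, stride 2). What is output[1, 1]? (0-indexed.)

18

The receptive field on the input at this output position is [1 4 0 / 8 9 4 / 9 5 3]. Elementwise product with the kernel and sum: 1·1 + 4·-1 + 8·2 + 9·-1 + 4·-1 + 5·3 + 3·1.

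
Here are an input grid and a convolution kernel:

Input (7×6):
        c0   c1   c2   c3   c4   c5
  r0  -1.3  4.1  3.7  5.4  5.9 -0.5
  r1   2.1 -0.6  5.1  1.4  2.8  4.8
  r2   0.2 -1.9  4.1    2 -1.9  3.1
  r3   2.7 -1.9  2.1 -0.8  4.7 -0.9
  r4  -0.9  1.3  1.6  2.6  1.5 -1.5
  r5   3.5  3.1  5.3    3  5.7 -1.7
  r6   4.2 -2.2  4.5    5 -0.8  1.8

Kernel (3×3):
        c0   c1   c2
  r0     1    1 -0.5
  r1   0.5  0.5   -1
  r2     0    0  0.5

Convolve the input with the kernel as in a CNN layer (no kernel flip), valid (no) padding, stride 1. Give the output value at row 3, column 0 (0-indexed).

The receptive field on the input at this output position is [2.7 -1.9 2.1 / -0.9 1.3 1.6 / 3.5 3.1 5.3]. Elementwise product with the kernel and sum: 2.7·1 + -1.9·1 + 2.1·-0.5 + -0.9·0.5 + 1.3·0.5 + 1.6·-1 + 5.3·0.5.

1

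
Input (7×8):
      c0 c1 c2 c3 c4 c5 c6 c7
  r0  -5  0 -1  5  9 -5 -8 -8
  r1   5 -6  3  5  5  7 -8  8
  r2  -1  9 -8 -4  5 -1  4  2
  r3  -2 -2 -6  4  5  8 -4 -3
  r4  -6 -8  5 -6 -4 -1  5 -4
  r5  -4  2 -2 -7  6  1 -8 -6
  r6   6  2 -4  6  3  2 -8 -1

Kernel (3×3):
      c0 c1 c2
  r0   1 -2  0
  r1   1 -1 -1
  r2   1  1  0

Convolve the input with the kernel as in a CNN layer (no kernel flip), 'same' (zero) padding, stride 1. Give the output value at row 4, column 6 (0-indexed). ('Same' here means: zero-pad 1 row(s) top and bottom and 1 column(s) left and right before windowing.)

7

The receptive field on the zero-padded input at this output position is [8 -4 -3 / -1 5 -4 / 1 -8 -6]. Elementwise product with the kernel and sum: 8·1 + -4·-2 + -1·1 + 5·-1 + -4·-1 + 1·1 + -8·1.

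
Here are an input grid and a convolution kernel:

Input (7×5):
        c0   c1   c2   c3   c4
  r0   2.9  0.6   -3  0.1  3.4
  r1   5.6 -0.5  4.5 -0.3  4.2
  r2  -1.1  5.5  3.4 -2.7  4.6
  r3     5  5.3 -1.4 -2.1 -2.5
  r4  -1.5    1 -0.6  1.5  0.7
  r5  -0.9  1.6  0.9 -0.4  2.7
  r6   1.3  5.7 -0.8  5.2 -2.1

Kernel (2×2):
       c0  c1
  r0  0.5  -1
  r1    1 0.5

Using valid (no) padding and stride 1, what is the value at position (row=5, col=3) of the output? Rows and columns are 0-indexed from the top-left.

The receptive field on the input at this output position is [-0.4 2.7 / 5.2 -2.1]. Elementwise product with the kernel and sum: -0.4·0.5 + 2.7·-1 + 5.2·1 + -2.1·0.5.

1.25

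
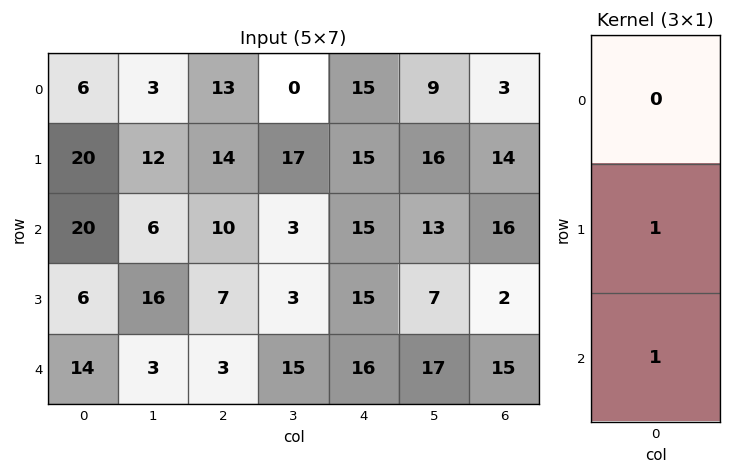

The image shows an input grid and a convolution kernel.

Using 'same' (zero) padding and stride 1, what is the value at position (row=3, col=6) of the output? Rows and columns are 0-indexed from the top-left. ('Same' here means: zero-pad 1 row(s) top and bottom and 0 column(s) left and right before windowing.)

17

The receptive field on the zero-padded input at this output position is [16 / 2 / 15]. Elementwise product with the kernel and sum: 2·1 + 15·1.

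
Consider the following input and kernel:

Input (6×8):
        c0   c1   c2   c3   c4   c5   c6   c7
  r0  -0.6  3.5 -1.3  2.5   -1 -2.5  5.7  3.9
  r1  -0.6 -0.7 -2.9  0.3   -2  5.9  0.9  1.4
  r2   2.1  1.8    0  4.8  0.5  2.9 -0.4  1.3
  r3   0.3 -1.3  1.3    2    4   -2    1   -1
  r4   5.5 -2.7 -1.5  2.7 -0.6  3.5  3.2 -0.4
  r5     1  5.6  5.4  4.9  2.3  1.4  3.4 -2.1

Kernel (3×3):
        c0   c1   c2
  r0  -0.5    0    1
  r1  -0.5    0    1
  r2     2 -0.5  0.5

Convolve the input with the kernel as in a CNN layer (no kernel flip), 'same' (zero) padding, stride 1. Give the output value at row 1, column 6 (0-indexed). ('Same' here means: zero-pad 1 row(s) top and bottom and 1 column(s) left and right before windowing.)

The receptive field on the zero-padded input at this output position is [-2.5 5.7 3.9 / 5.9 0.9 1.4 / 2.9 -0.4 1.3]. Elementwise product with the kernel and sum: -2.5·-0.5 + 3.9·1 + 5.9·-0.5 + 1.4·1 + 2.9·2 + -0.4·-0.5 + 1.3·0.5.

10.25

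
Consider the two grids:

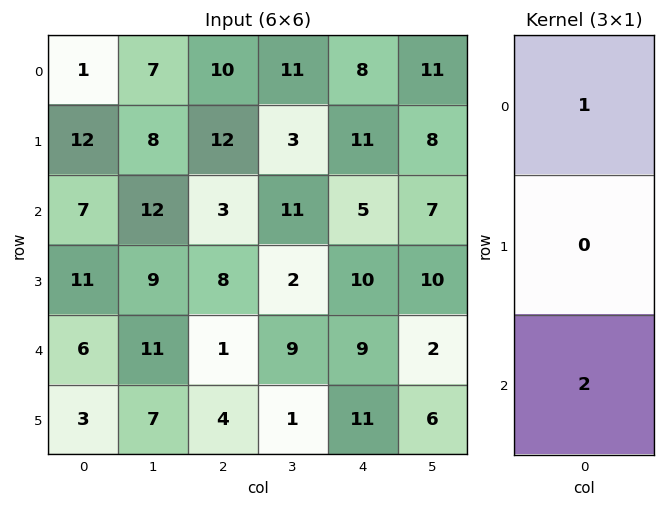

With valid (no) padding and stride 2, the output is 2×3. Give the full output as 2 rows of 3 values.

15 16 18
19 5 23

Output[0,0]: The receptive field on the input at this output position is [1 / 12 / 7]. Elementwise product with the kernel and sum: 1·1 + 7·2.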